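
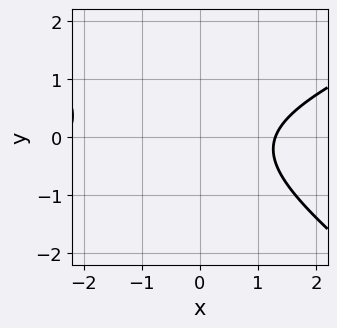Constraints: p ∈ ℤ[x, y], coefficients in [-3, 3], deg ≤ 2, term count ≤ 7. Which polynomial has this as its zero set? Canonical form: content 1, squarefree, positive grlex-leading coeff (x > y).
x^2 - x*y - 3*y^2 + x - 3

(a) The degree is 2 — the shape is more complex than any degree-1 curve.
(b) Observable constraints: it misses every integer gridline on the y-axis.
(c) These observations pin down the coefficients.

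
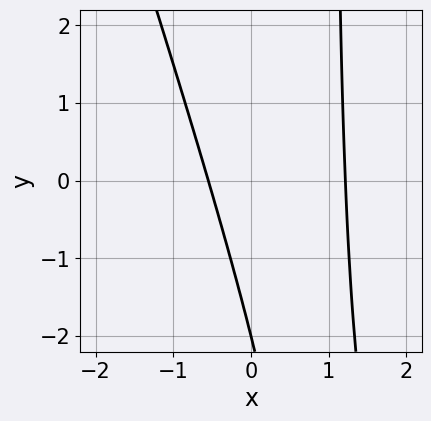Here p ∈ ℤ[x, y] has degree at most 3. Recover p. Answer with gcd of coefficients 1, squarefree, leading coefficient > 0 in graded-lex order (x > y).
3*x^2 + x*y - 2*x - y - 2

deg p = 2.
Against the integer gridlines: one y-axis crossing is at y = -2.
Matching integer coefficients to the picture gives p.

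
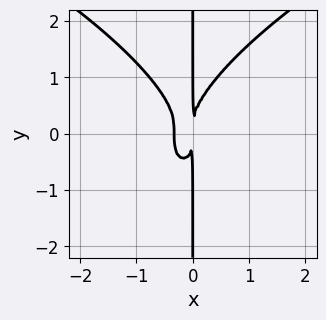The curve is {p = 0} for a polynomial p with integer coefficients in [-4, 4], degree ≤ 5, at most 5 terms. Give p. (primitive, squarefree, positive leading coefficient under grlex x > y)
x*y^3 - 3*x^3 - x^2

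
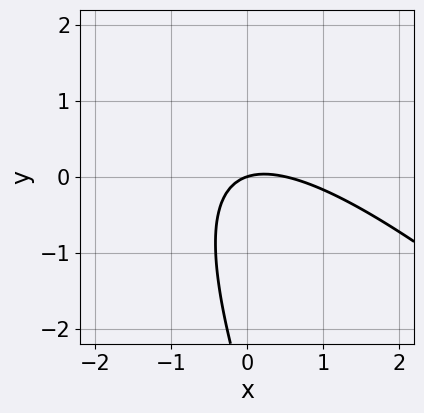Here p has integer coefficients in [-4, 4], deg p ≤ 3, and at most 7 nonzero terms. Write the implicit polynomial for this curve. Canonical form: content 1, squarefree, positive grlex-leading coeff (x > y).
2*x^2 + 3*x*y + y^2 - x + 3*y

(a) deg p = 2. A generic line meets the curve in up to 2 points.
(b) From the visible intercepts: one y-axis crossing is at y = 0; one x-axis crossing is at x = 0.
(c) The integer polynomial consistent with all of this is the stated p.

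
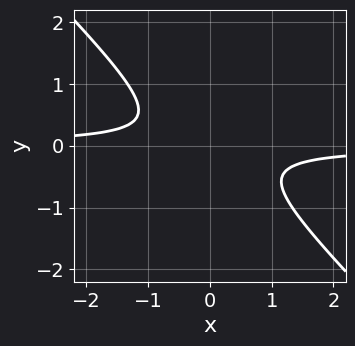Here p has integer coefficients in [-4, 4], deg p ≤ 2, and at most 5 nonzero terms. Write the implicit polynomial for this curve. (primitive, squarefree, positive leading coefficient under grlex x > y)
First, degree: no degree-1 curve has this shape, so deg p = 2.
Next, checking where it meets the axes: no x-intercept at any integer in the box; it misses every integer gridline on the y-axis.
Finally, the integer polynomial consistent with all of this is the stated p.

3*x*y + 3*y^2 + 1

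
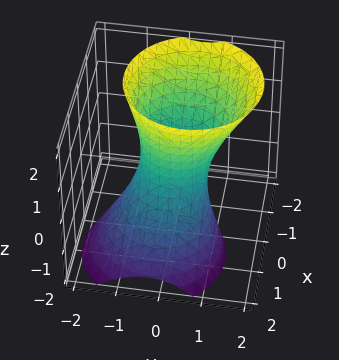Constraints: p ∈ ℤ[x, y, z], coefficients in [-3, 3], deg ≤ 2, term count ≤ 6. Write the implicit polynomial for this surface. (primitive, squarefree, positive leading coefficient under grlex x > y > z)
3*x^2 + 2*x*z + 3*y^2 - y*z - z^2 - 2

First, degree: no degree-1 surface has this shape, so deg p = 2.
Next, observable constraints: the surface avoids every integer z-axis point in the box.
Finally, these observations pin down the coefficients.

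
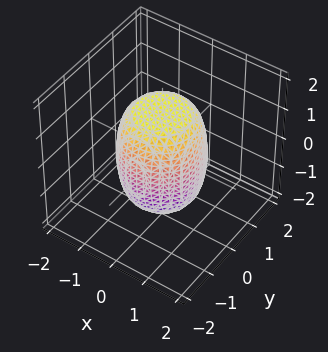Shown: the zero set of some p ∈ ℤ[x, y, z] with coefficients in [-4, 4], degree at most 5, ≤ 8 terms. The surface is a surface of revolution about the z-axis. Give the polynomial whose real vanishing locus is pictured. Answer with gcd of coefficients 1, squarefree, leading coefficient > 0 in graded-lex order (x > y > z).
First, the degree is 4 — no degree-3 surface has this shape.
Next, symmetries: every cross-section ⟂ z is a circle, so x, y appear only via x² + y².
Then, from the visible intercepts: a circular section at z = 1 has radius exactly 1.
Finally, putting this together gives p.

2*x^4 + 4*x^2*y^2 + 2*y^4 - x^2 - y^2 + z^2 - 2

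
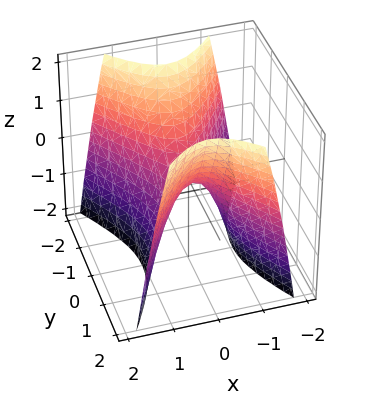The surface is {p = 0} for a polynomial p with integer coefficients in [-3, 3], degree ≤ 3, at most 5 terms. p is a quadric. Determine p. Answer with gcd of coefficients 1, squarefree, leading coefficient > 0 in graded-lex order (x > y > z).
2*x^2 - y^2 + z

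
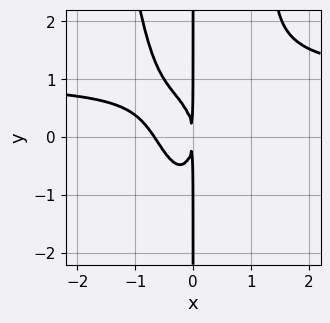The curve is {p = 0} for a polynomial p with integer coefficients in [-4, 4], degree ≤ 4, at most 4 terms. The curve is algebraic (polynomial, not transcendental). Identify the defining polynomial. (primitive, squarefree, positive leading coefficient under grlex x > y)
3*x^3*y - 3*x^3 - x*y^2 - 2*x^2

(a) The degree is 4 — the shape is more complex than any degree-3 curve.
(b) From the axis intercepts and sections: the visible y-axis segment lies entirely on the curve.
(c) Matching integer coefficients to the picture gives p.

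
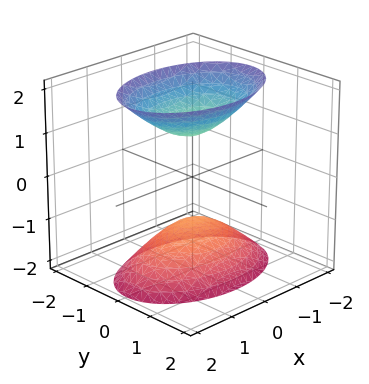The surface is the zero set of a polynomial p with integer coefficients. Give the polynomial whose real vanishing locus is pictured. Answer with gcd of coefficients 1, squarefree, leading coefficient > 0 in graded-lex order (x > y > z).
x^2 + 2*y^2 - z^2 + 1

There are 2 components. They look like related sheets of one shape, so recover p as a whole.
Degree: two separate bowl-shaped sheets opening away from each other; a quadric, so deg p = 2.
Symmetries: mirror symmetry z ↦ −z ⇒ only even powers of z; mirror symmetry x ↦ −x ⇒ only even powers of x; it's symmetric under y → −y, forcing even powers of y.
Checking where it meets the axes: among the integer gridlines, it crosses the z-axis at z ∈ {-1, 1}; the surface avoids every integer x-axis point in the box; the surface avoids every integer y-axis point in the box.
These observations pin down the coefficients.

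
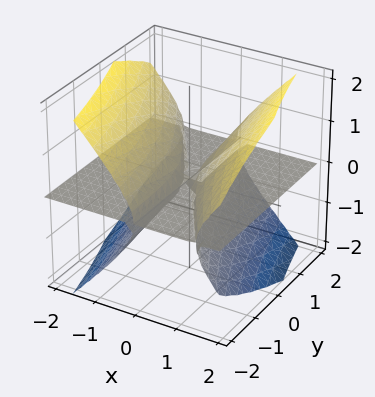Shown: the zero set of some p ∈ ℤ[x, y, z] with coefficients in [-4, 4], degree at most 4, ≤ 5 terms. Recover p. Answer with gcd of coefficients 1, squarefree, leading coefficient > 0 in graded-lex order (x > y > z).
3*x^2*z + 2*x*y*z - 3*z^3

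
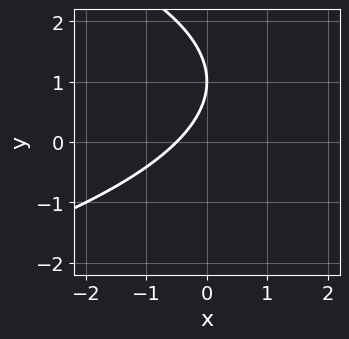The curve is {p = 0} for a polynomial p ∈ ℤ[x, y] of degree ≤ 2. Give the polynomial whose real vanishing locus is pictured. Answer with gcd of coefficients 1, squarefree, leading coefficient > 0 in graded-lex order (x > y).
y^2 + 2*x - 2*y + 1

deg p = 2. The shape is more complex than any degree-1 curve.
Against the integer gridlines: it crosses the y-axis at the gridline y = 1.
The integer polynomial consistent with all of this is the stated p.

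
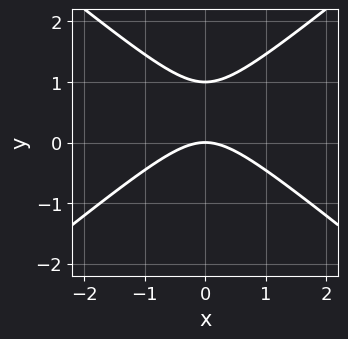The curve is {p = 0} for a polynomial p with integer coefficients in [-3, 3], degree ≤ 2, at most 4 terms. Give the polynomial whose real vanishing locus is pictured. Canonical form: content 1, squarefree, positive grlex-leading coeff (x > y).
First, deg p = 2. A generic line meets the curve in up to 2 points.
Then, symmetries: mirror symmetry x ↦ −x ⇒ only even powers of x.
Next, observable constraints: it meets the x-axis at x = 0 (among the integer gridlines); the y-axis gridline crossings are at y ∈ {0, 1}.
Finally, solving for integer coefficients yields p as stated.

2*x^2 - 3*y^2 + 3*y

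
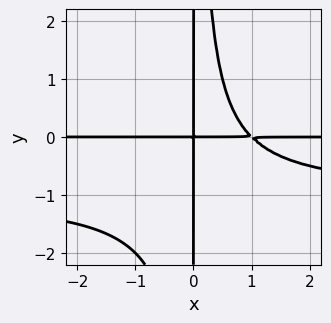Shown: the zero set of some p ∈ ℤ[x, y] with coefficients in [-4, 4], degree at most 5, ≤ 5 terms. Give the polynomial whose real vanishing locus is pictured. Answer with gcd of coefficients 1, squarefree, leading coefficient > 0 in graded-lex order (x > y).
The degree is 4 — a generic line meets the curve in up to 4 points.
Against the integer gridlines: every point of the y-axis in the box is on the curve; every point of the x-axis in the box is on the curve.
Assembling these constraints gives the stated polynomial.

x^2*y^2 + x^2*y - x*y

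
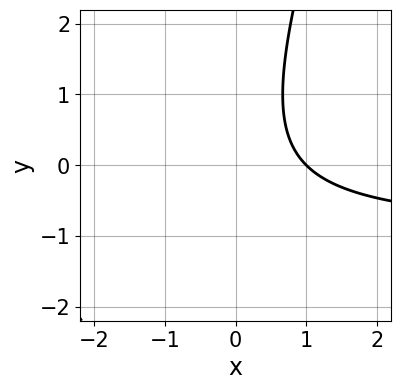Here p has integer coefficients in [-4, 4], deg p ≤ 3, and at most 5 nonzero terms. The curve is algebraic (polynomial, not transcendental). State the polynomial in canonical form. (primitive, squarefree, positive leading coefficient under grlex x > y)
3*x*y - y^2 + 3*x - 3

Degree: the shape is more complex than any degree-1 curve, so deg p = 2.
Checking where it meets the axes: it meets the x-axis at x = 1 (among the integer gridlines); the curve avoids every integer y-axis point in the box.
Putting this together gives p.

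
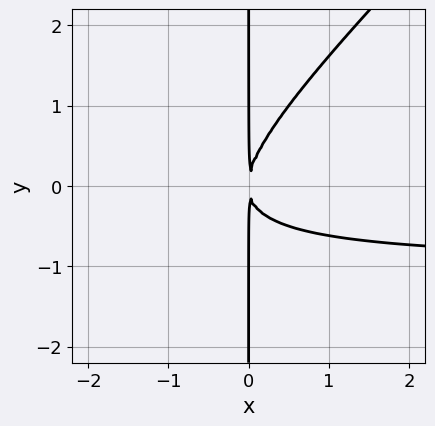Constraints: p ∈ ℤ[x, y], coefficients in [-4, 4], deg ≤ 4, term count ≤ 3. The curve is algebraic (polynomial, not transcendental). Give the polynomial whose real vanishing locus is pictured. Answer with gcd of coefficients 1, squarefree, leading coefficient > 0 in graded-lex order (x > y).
(a) deg p = 3.
(b) Checking where it meets the axes: every point of the y-axis in the box is on the curve.
(c) Together with the visible shape, these determine p as stated.

x^2*y - x*y^2 + x^2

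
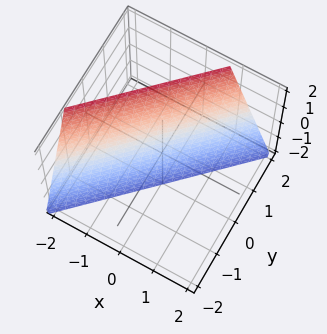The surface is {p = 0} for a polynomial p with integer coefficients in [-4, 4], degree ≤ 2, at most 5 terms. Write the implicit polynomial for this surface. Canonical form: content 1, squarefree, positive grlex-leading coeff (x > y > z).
3*x - 3*y + z + 2

(a) deg p = 1. Every cross-section is a straight line — this is a plane.
(b) From the axis intercepts and sections: one z-axis crossing is at z = -2.
(c) Together with the visible shape, these determine p as stated.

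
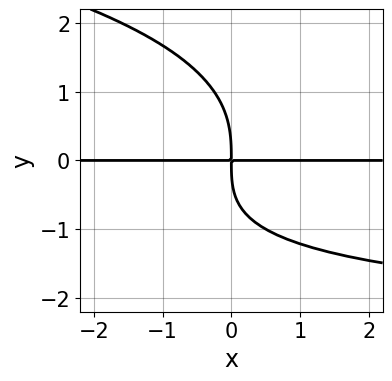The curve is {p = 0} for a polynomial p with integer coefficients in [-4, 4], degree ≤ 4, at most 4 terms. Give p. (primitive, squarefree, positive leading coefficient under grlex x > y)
y^4 + x*y^2 + 3*x*y

Degree: the shape is more complex than any degree-3 curve, so deg p = 4.
Observable constraints: the visible x-axis segment lies entirely on the curve.
Together with the visible shape, these determine p as stated.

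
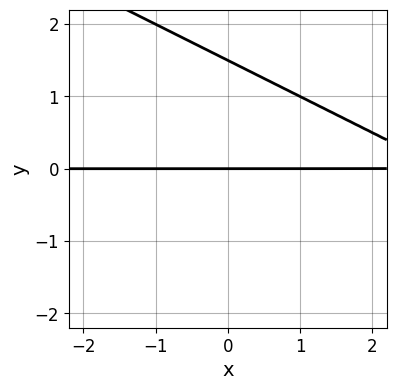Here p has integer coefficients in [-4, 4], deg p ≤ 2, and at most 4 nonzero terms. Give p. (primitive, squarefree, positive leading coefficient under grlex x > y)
x*y + 2*y^2 - 3*y

(a) The degree is 2 — the shape is more complex than any degree-1 curve.
(b) From the visible intercepts: it meets the y-axis at y = 0 (among the integer gridlines); the visible x-axis segment lies entirely on the curve.
(c) Fitting integer coefficients to these (and the overall shape) gives p.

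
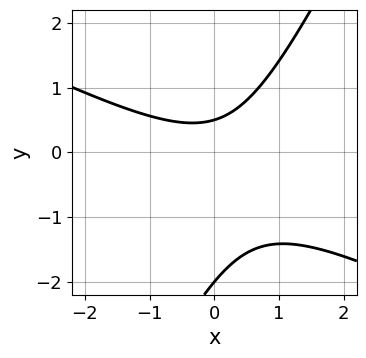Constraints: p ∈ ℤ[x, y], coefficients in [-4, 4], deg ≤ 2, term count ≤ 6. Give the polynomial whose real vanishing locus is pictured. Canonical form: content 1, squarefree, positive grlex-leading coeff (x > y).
2*x^2 + 3*x*y - 2*y^2 - 3*y + 2

1. deg p = 2. A generic line meets the curve in up to 2 points.
2. Observable constraints: no x-intercept at any integer in the box; it meets the y-axis at y = -2 (among the integer gridlines).
3. Matching integer coefficients to the picture gives p.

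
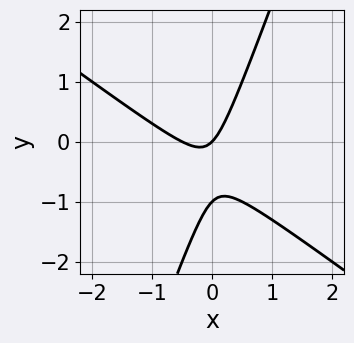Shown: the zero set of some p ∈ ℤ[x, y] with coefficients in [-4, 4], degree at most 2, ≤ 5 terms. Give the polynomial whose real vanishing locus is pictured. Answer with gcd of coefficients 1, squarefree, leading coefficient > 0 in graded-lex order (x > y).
1. deg p = 2. The shape is more complex than any degree-1 curve.
2. Observable constraints: the y-axis gridline crossings are at y ∈ {-1, 0}; one x-axis crossing is at x = 0.
3. Assembling these constraints gives the stated polynomial.

2*x^2 + 2*x*y - y^2 + x - y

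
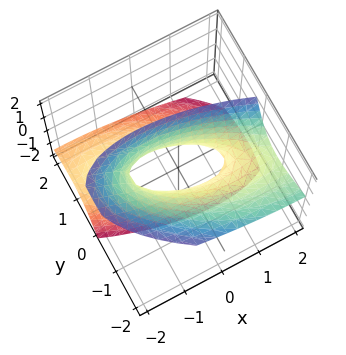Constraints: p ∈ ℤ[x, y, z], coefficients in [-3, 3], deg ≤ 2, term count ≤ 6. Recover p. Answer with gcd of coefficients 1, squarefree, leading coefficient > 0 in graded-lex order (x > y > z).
x^2 + 2*x*y + 3*y^2 + 3*y*z - z^2 - 1

The degree is 2 — no degree-1 surface has this shape.
Reading off the gridlines: the surface avoids every integer z-axis point in the box; among the integer gridlines, it crosses the x-axis at x ∈ {-1, 1}.
These observations pin down the coefficients.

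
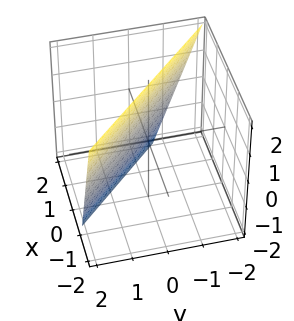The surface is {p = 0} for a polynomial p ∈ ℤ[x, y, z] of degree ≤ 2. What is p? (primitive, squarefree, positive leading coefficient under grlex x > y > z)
Degree: the surface is flat (a plane), so deg p = 1.
Checking where it meets the axes: it meets the z-axis at z = 2 (among the integer gridlines).
Fitting integer coefficients to these (and the overall shape) gives p.

3*x + 3*y + z - 2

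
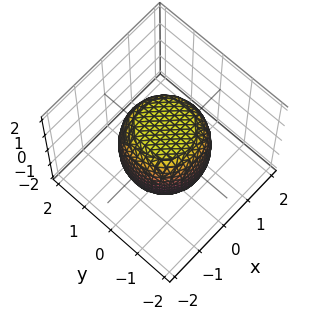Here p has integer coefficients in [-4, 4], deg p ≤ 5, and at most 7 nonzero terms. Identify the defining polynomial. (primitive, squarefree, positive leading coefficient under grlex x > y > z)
2*x^4 + 4*x^2*y^2 + 2*y^4 - x^2 - y^2 + 2*z^2 - 3

1. deg p = 4.
2. Symmetries: the surface is invariant under rotation about z: p = q(x² + y², z).
3. Reading off the gridlines: a circular section at z = 1 has radius exactly 1.
4. Matching integer coefficients to the picture gives p.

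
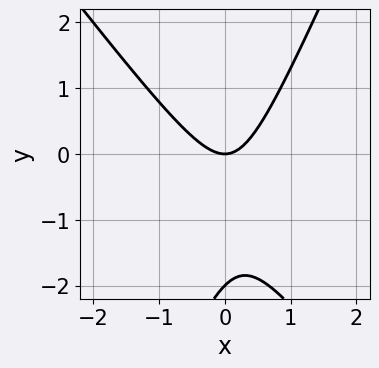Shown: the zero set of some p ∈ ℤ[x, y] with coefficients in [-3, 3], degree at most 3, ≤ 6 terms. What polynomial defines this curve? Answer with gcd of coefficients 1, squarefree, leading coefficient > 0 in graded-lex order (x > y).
3*x^2 + x*y - y^2 - 2*y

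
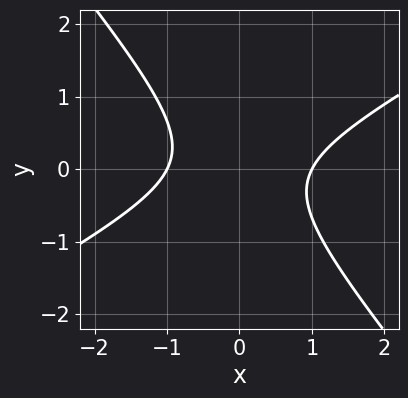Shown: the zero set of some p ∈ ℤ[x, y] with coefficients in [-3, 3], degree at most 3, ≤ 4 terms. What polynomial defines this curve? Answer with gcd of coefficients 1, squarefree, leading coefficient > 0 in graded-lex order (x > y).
2*x^2 - 2*x*y - 3*y^2 - 2

First, degree: a generic line meets the curve in up to 2 points, so deg p = 2.
Next, from the axis intercepts and sections: the x-axis gridline crossings are at x ∈ {-1, 1}; the curve avoids every integer y-axis point in the box.
Finally, these observations pin down the coefficients.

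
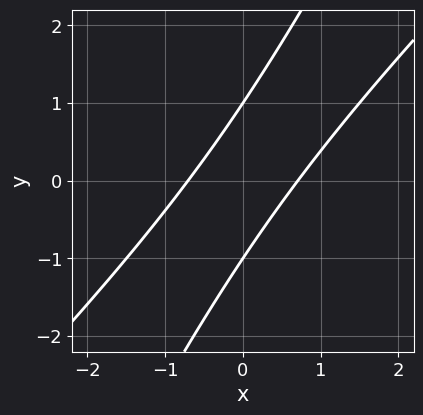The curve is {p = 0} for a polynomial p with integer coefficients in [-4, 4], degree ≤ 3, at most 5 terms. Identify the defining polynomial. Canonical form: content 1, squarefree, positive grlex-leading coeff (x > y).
1. Degree: a generic line meets the curve in up to 2 points, so deg p = 2.
2. Reading off the gridlines: the y-axis gridline crossings are at y ∈ {-1, 1}.
3. Together with the visible shape, these determine p as stated.

2*x^2 - 3*x*y + y^2 - 1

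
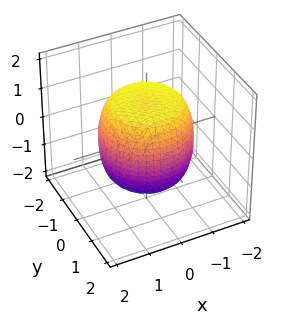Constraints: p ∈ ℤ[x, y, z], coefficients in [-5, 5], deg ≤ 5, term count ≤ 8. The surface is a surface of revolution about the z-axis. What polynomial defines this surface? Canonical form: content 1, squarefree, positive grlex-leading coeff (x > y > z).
Degree: a generic line meets the surface in up to 4 points, so deg p = 4.
By symmetry, every cross-section ⟂ z is a circle, so x, y appear only via x² + y².
From the visible intercepts: a circular section at z = 0 has radius between 1 and 2.
The integer polynomial consistent with all of this is the stated p.

2*x^4 + 4*x^2*y^2 + 2*y^4 - 2*x^2 - 2*y^2 + 2*z^2 - 3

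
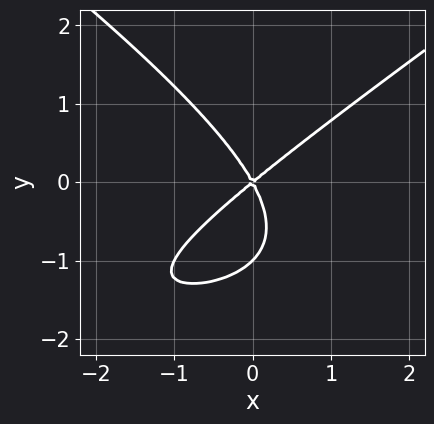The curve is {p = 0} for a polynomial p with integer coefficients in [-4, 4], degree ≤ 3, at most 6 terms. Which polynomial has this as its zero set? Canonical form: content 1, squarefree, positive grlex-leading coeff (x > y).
x^2*y - 2*y^3 + 3*x^2 - 2*x*y - 2*y^2

First, deg p = 3. No degree-2 curve has this shape.
Next, reading off the gridlines: among the integer gridlines, it crosses the y-axis at y ∈ {-1, 0}; it meets the x-axis at x = 0 (among the integer gridlines).
Finally, together with the visible shape, these determine p as stated.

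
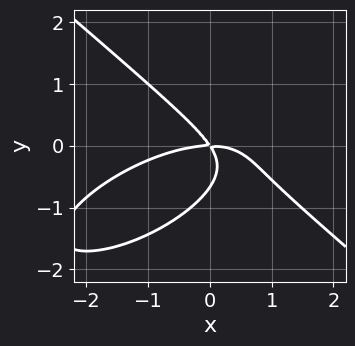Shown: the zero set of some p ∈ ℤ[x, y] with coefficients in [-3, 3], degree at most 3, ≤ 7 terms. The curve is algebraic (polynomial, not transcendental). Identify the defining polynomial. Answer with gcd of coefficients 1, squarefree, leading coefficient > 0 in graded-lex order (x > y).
x^3 - x^2*y + 3*y^3 + 3*x*y + 2*y^2

The degree is 3 — no degree-2 curve has this shape.
Reading off the gridlines: it crosses the y-axis at the gridline y = 0; it crosses the x-axis at the gridline x = 0.
Fitting integer coefficients to these (and the overall shape) gives p.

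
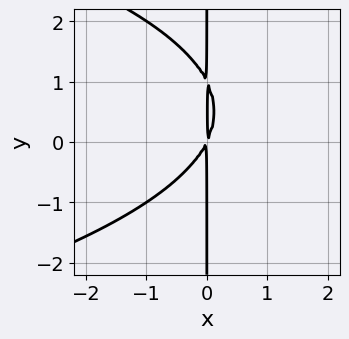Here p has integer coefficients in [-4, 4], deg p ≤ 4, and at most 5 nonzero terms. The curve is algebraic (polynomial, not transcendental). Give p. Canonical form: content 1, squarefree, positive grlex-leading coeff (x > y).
x*y^2 + 2*x^2 - x*y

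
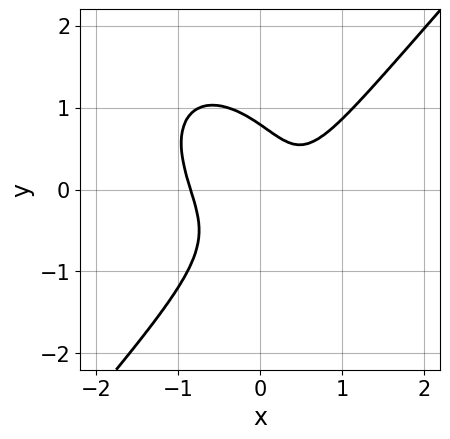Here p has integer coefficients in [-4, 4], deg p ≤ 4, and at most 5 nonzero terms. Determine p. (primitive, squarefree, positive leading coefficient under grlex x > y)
3*x^3 - 2*y^3 - 2*x*y - x + 1

1. The degree is 3 — no degree-2 curve has this shape.
2. The integer polynomial consistent with all of this is the stated p.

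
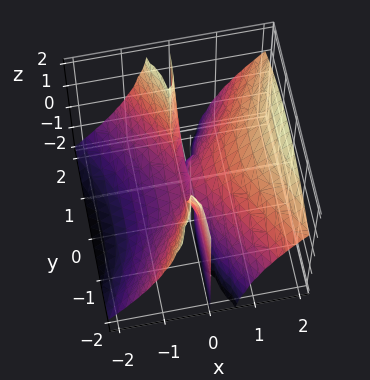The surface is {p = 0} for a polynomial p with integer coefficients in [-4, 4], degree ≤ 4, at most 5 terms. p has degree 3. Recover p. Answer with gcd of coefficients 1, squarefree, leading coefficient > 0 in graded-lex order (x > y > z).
First, deg p = 3.
Next, reading off the gridlines: it crosses the x-axis at the gridline x = 0; the visible z-axis segment lies entirely on the surface; the visible y-axis segment lies entirely on the surface.
Finally, matching integer coefficients to the picture gives p.

3*x^3 - 3*x^2*z - x*y^2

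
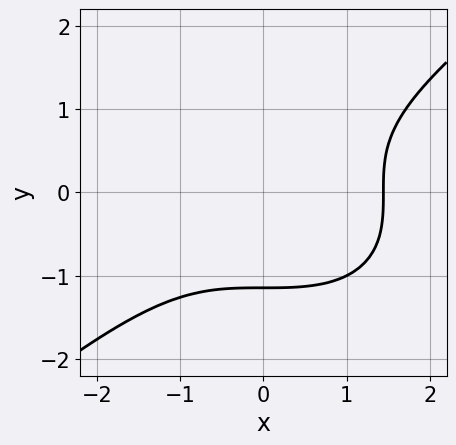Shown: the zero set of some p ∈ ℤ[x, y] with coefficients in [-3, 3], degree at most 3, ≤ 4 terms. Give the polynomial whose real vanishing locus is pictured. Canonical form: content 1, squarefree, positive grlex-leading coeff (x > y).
deg p = 3.
Putting this together gives p.

x^3 - 2*y^3 - 3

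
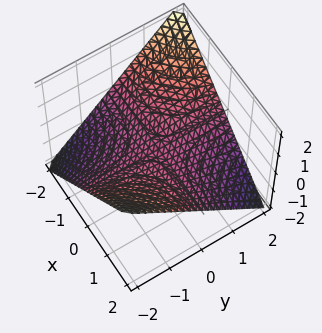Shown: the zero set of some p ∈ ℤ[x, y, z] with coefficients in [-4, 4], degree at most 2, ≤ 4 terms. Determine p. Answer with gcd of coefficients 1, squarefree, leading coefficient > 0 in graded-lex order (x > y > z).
x*y + 2*z

First, deg p = 2. A saddle surface; a quadric.
Next, checking where it meets the axes: every point of the y-axis in the box is on the surface; the visible x-axis segment lies entirely on the surface.
Finally, solving for integer coefficients yields p as stated.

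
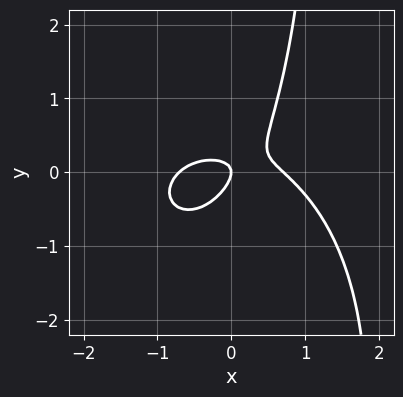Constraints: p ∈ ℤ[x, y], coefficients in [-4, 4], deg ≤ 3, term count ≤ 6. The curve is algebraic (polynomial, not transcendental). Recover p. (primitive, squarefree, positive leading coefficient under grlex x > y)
1. The degree is 3 — a generic line meets the curve in up to 3 points.
2. Reading off the gridlines: it crosses the y-axis at the gridline y = 0; it crosses the x-axis at the gridline x = 0.
3. The integer polynomial consistent with all of this is the stated p.

2*x^3 + 2*x*y^2 + 3*x*y - 3*y^2 - x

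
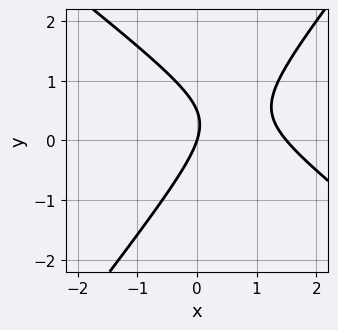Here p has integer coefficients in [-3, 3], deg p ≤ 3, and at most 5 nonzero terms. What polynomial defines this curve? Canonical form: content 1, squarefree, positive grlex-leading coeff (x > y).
Degree: no degree-1 curve has this shape, so deg p = 2.
Observable constraints: one x-axis crossing is at x = 0; one y-axis crossing is at y = 0.
Together with the visible shape, these determine p as stated.

2*x^2 + x*y - 2*y^2 - 3*x + y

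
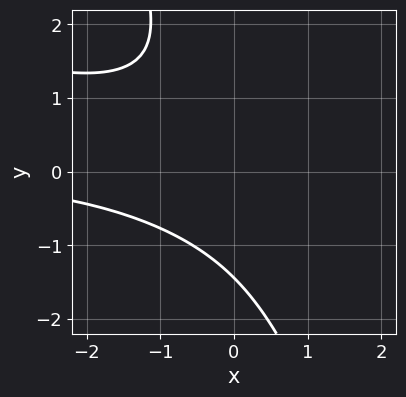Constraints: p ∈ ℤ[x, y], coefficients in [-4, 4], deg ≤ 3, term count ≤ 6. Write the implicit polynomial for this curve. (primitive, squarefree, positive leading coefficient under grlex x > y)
x^2*y + 3*x*y^2 + y^3 + 3

1. deg p = 3.
2. Observable constraints: no x-intercept at any integer in the box.
3. Putting this together gives p.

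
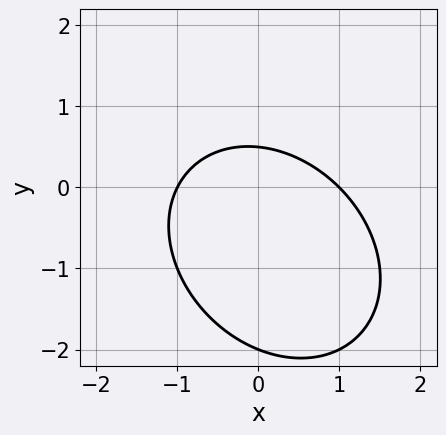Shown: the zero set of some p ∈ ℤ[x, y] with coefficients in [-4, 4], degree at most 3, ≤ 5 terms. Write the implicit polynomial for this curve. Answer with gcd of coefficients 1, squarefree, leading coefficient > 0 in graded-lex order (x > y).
The degree is 2 — a generic line meets the curve in up to 2 points.
Observable constraints: among the integer gridlines, it crosses the x-axis at x ∈ {-1, 1}; it meets the y-axis at y = -2 (among the integer gridlines).
These observations pin down the coefficients.

2*x^2 + x*y + 2*y^2 + 3*y - 2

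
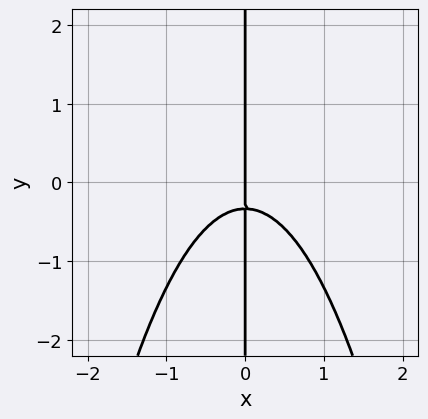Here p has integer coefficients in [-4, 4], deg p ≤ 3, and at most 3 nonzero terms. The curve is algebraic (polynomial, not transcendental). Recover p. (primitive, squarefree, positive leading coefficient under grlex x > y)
3*x^3 + 3*x*y + x

(a) The degree is 3 — the shape is more complex than any degree-2 curve.
(b) Against the integer gridlines: it meets the x-axis at x = 0 (among the integer gridlines); every point of the y-axis in the box is on the curve.
(c) Matching integer coefficients to the picture gives p.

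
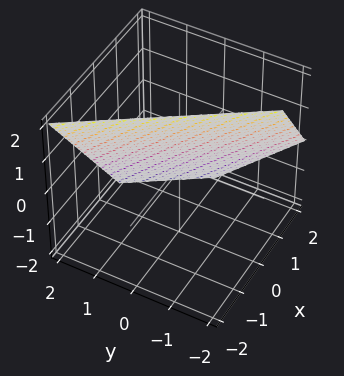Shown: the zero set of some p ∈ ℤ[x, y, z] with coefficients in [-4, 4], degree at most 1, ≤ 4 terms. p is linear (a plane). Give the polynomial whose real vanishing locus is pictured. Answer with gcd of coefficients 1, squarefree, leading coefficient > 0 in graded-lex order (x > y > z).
3*x + 2*y + 2*z - 2

First, the degree is 1 — every cross-section is a straight line — this is a plane.
Next, against the integer gridlines: it crosses the y-axis at the gridline y = 1; it crosses the z-axis at the gridline z = 1.
Finally, matching integer coefficients to the picture gives p.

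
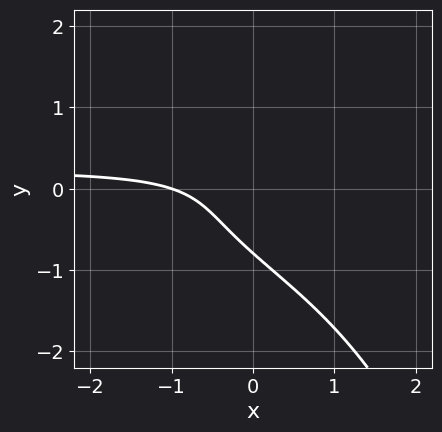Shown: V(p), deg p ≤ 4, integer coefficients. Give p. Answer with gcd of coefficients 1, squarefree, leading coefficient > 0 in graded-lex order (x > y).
deg p = 4.
Reading off the gridlines: it crosses the x-axis at the gridline x = -1.
Together with the visible shape, these determine p as stated.

x^2*y^2 + 2*y^3 - 3*x*y + x + 1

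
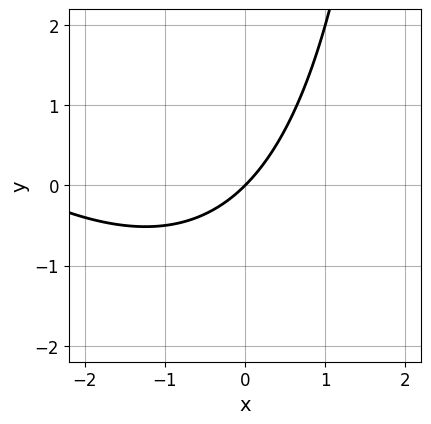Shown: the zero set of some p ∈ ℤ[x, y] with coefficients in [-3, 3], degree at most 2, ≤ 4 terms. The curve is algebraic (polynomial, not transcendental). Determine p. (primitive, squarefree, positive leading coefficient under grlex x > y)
First, deg p = 2. The shape is more complex than any degree-1 curve.
Next, reading off the gridlines: it crosses the x-axis at the gridline x = 0; one y-axis crossing is at y = 0.
Finally, these observations pin down the coefficients.

x^2 + x*y + 3*x - 3*y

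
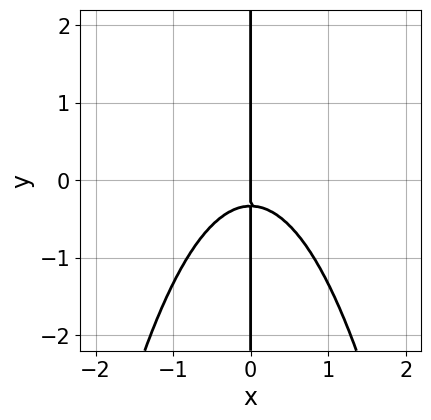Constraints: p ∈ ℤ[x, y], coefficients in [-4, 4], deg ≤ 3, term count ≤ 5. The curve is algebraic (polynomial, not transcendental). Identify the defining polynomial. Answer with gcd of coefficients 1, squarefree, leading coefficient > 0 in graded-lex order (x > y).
(a) deg p = 3. A generic line meets the curve in up to 3 points.
(b) Checking where it meets the axes: the visible y-axis segment lies entirely on the curve; it crosses the x-axis at the gridline x = 0.
(c) These observations pin down the coefficients.

3*x^3 + 3*x*y + x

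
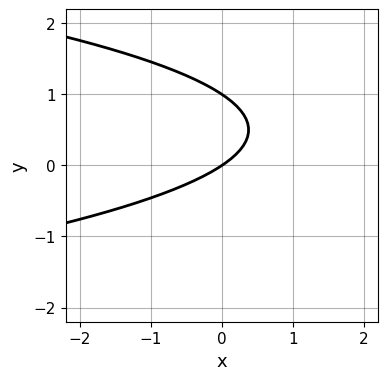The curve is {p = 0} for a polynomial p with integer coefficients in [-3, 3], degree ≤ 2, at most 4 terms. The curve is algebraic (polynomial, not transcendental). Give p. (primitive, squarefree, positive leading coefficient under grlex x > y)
3*y^2 + 2*x - 3*y

deg p = 2. No degree-1 curve has this shape.
Against the integer gridlines: among the integer gridlines, it crosses the y-axis at y ∈ {0, 1}; it crosses the x-axis at the gridline x = 0.
Putting this together gives p.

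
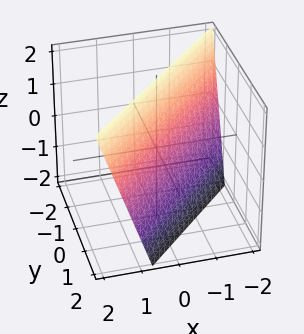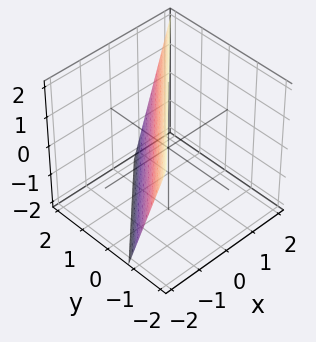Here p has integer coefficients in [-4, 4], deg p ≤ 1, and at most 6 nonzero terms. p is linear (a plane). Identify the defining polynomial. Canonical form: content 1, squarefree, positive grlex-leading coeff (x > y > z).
3*x - 3*y - z + 2

First, the degree is 1 — every cross-section is a straight line — this is a plane.
Then, observable constraints: one z-axis crossing is at z = 2.
Finally, putting this together gives p.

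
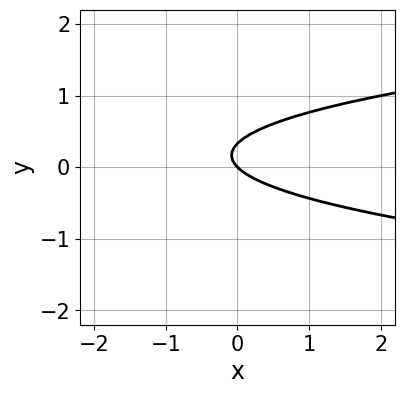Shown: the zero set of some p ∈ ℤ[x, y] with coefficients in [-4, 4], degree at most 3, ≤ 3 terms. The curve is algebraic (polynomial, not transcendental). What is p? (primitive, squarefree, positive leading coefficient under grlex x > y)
The degree is 2 — no degree-1 curve has this shape.
Reading off the gridlines: it meets the y-axis at y = 0 (among the integer gridlines); it crosses the x-axis at the gridline x = 0.
Assembling these constraints gives the stated polynomial.

3*y^2 - x - y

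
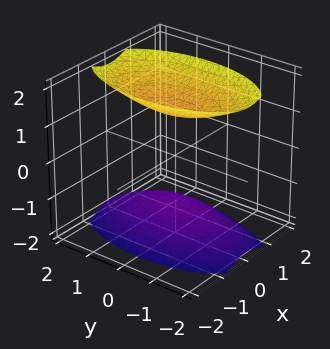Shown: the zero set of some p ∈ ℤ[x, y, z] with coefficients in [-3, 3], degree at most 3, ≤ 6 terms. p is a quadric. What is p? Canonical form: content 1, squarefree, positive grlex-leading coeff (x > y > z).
(a) I count 2 distinct pieces. Treating them together as one polynomial.
(b) Degree: two sheets facing apart; a quadric, so deg p = 2.
(c) Symmetries: the y ↦ −y reflection is a symmetry, so y appears only in even powers; it's symmetric under z → −z, forcing even powers of z; mirror symmetry x ↦ −x ⇒ only even powers of x.
(d) Reading off the gridlines: no y-intercept at any integer in the box; it misses every integer gridline on the x-axis.
(e) Solving for integer coefficients yields p as stated.

3*x^2 + y^2 - 2*z^2 + 3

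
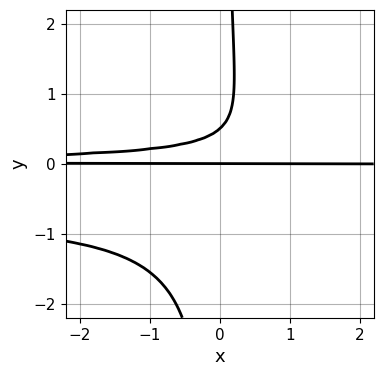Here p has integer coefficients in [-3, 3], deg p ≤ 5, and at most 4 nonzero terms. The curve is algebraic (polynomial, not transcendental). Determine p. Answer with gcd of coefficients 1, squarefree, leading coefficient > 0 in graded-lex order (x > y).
First, deg p = 4. A generic line meets the curve in up to 4 points.
Next, against the integer gridlines: it crosses the y-axis at the gridline y = 0; every point of the x-axis in the box is on the curve.
Finally, assembling these constraints gives the stated polynomial.

3*x*y^3 + 2*x*y^2 - 2*y^2 + y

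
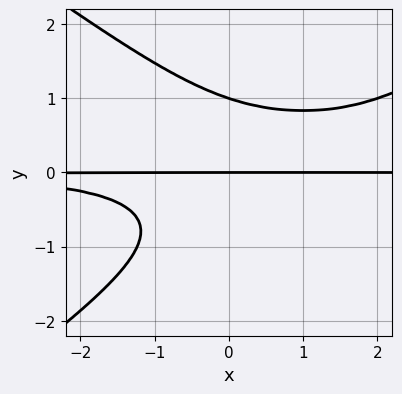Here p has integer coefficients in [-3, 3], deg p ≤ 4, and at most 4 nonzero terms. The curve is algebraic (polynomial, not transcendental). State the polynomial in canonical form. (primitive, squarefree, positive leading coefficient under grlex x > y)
x^2*y^2 - 2*y^4 - 2*x*y^2 + 2*y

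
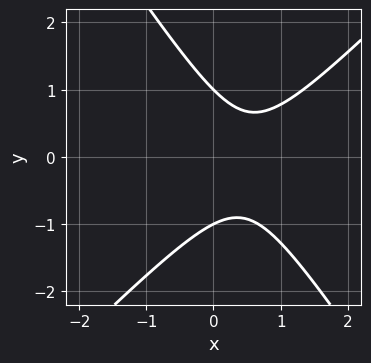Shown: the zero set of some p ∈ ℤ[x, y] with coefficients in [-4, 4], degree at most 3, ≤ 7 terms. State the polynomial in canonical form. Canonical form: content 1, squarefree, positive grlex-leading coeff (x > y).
3*x^2 - x*y - 2*y^2 - 3*x + 2

First, the degree is 2 — no degree-1 curve has this shape.
Then, against the integer gridlines: among the integer gridlines, it crosses the y-axis at y ∈ {-1, 1}; no x-intercept at any integer in the box.
Finally, these observations pin down the coefficients.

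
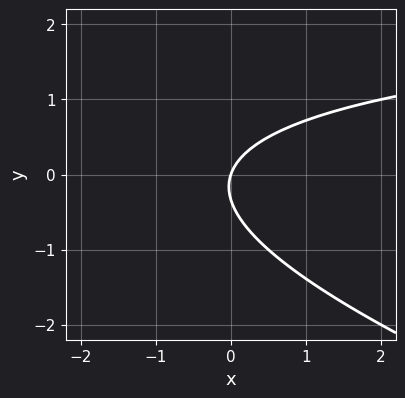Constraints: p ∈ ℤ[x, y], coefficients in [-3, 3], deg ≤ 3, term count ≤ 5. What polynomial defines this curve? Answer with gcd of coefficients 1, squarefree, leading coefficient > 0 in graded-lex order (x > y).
First, degree: the shape is more complex than any degree-1 curve, so deg p = 2.
Next, reading off the gridlines: one y-axis crossing is at y = 0; one x-axis crossing is at x = 0.
Finally, these observations pin down the coefficients.

x*y + 3*y^2 - 3*x + y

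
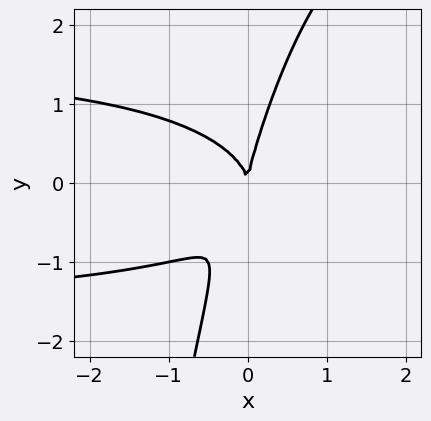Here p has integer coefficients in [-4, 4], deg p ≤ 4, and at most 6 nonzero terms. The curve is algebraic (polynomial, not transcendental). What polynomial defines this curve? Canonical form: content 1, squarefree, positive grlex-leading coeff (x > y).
x^2*y^2 - 3*x*y^2 + y^3 - 3*x^2

(a) The degree is 4 — no degree-3 curve has this shape.
(b) From the axis intercepts and sections: it meets the y-axis at y = 0 (among the integer gridlines); one x-axis crossing is at x = 0.
(c) Solving for integer coefficients yields p as stated.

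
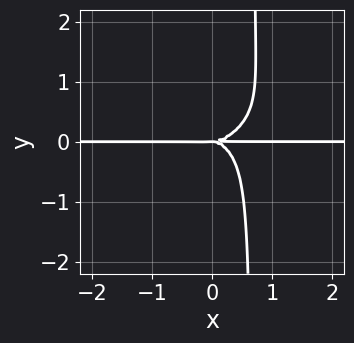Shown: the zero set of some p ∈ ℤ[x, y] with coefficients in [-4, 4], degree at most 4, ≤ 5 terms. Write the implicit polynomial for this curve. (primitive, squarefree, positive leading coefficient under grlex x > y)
x^3*y - x^2*y^2 + 3*x*y^3 - 2*y^3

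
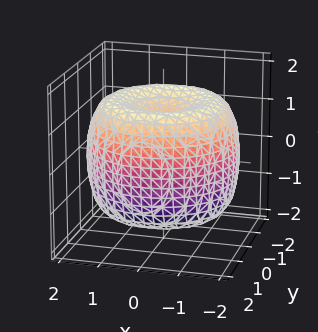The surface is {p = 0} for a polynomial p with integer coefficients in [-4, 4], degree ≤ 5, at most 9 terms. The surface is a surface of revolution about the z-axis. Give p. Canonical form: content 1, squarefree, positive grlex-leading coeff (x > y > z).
x^4 + 2*x^2*y^2 + y^4 - 3*x^2 - 3*y^2 + 2*z^2 - 2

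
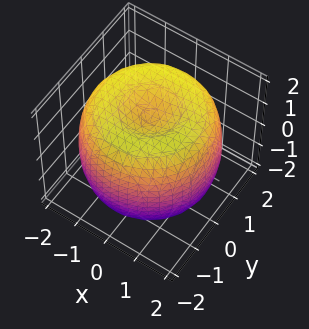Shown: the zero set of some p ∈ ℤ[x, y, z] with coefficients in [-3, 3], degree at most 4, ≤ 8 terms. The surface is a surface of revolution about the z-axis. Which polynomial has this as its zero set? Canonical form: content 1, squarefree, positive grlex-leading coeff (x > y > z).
x^4 + 2*x^2*y^2 + y^4 - 3*x^2 - 3*y^2 + 2*z^2 - 3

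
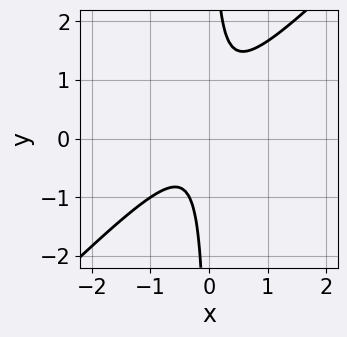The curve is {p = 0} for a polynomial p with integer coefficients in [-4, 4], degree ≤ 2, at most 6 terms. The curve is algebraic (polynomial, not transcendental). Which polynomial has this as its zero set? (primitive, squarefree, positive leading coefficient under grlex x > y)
1. deg p = 2. The shape is more complex than any degree-1 curve.
2. Observable constraints: the curve avoids every integer x-axis point in the box; it misses every integer gridline on the y-axis.
3. Putting this together gives p.

3*x^2 - 3*x*y + x + 1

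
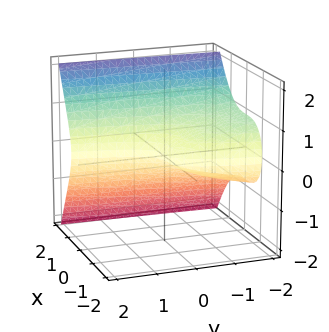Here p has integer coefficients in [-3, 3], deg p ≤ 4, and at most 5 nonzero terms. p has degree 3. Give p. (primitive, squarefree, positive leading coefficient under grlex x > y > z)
2*x^3 - 3*z^2 - y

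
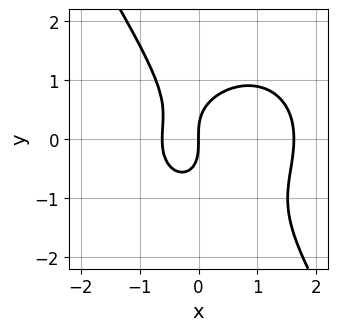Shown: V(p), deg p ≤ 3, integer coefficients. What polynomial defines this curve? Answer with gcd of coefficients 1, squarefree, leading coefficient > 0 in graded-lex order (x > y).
1. deg p = 3. No degree-2 curve has this shape.
2. Observable constraints: one x-axis crossing is at x = 0; it meets the y-axis at y = 0 (among the integer gridlines).
3. Fitting integer coefficients to these (and the overall shape) gives p.

3*x^3 + 2*x*y^2 + 2*y^3 - 3*x^2 - 3*x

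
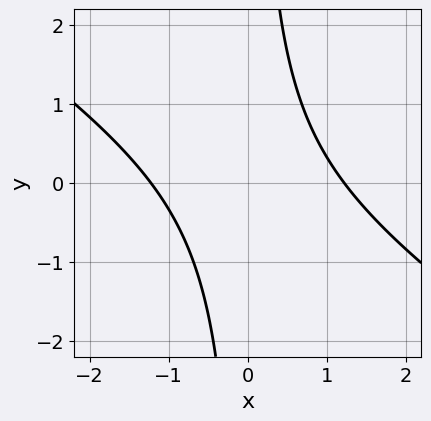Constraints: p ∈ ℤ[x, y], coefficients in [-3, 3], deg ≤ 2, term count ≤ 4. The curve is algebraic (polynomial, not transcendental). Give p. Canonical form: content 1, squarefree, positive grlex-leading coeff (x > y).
First, degree: the shape is more complex than any degree-1 curve, so deg p = 2.
Then, against the integer gridlines: it misses every integer gridline on the y-axis.
Finally, matching integer coefficients to the picture gives p.

2*x^2 + 3*x*y - 3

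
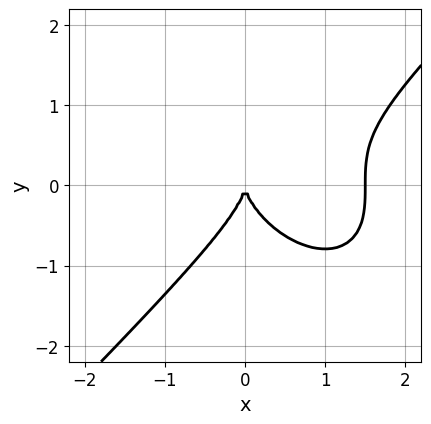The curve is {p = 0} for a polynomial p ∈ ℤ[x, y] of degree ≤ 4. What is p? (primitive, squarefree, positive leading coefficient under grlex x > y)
2*x^3 - 2*y^3 - 3*x^2

(a) The degree is 3 — a generic line meets the curve in up to 3 points.
(b) Reading off the gridlines: it crosses the y-axis at the gridline y = 0; it crosses the x-axis at the gridline x = 0.
(c) Putting this together gives p.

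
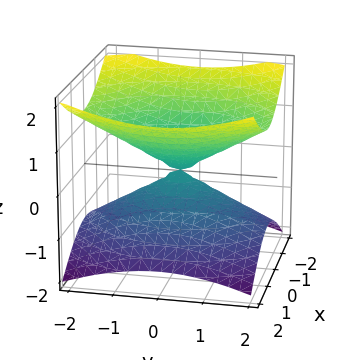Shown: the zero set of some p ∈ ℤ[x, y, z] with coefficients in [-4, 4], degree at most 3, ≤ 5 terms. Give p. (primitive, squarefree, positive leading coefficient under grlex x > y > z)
2*x^2 + y^2 - 3*z^2

First, deg p = 2. Two nappes meeting at a single point; a quadric.
Then, symmetries: mirror symmetry y ↦ −y ⇒ only even powers of y; the z ↦ −z reflection is a symmetry, so z appears only in even powers; the x ↦ −x reflection is a symmetry, so x appears only in even powers.
Then, reading off the gridlines: it meets the y-axis at y = 0 (among the integer gridlines); one z-axis crossing is at z = 0; one x-axis crossing is at x = 0.
Finally, fitting integer coefficients to these (and the overall shape) gives p.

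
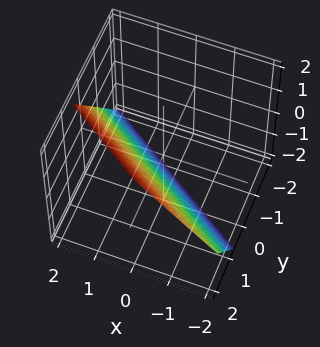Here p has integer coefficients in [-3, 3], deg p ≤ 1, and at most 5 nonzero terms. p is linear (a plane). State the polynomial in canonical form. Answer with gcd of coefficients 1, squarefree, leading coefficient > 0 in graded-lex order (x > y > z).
2*x + 3*y - 2*z - 2

(a) deg p = 1. The surface is flat (a plane).
(b) From the visible intercepts: one x-axis crossing is at x = 1; it crosses the z-axis at the gridline z = -1.
(c) These observations pin down the coefficients.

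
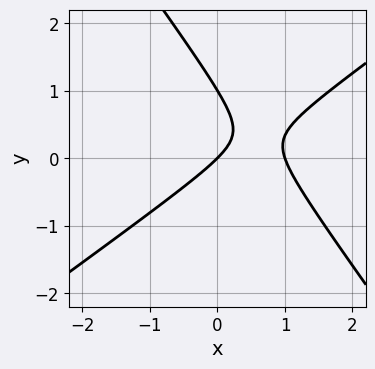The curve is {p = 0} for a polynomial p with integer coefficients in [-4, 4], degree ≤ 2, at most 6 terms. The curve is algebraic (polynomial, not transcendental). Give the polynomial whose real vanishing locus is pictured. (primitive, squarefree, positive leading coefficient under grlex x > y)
1. The degree is 2 — no degree-1 curve has this shape.
2. From the visible intercepts: the y-axis gridline crossings are at y ∈ {0, 1}; the x-axis gridline crossings are at x ∈ {0, 1}.
3. The integer polynomial consistent with all of this is the stated p.

3*x^2 - 2*x*y - 3*y^2 - 3*x + 3*y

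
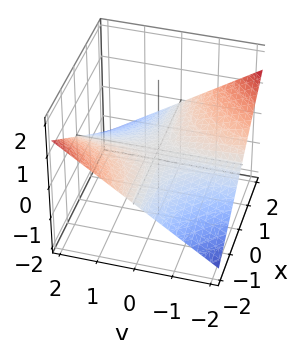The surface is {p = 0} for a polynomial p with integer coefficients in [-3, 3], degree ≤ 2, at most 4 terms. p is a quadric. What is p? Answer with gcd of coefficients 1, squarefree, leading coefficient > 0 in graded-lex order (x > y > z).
x*y + 3*z

First, the degree is 2 — a saddle surface; a quadric.
Next, against the integer gridlines: every point of the x-axis in the box is on the surface; the visible y-axis segment lies entirely on the surface; it crosses the z-axis at the gridline z = 0.
Finally, fitting integer coefficients to these (and the overall shape) gives p.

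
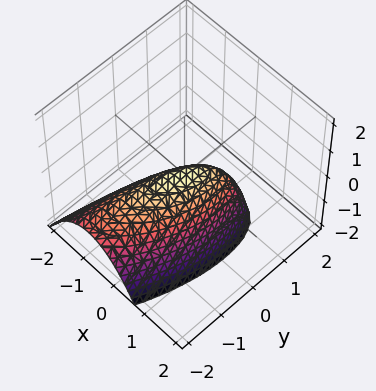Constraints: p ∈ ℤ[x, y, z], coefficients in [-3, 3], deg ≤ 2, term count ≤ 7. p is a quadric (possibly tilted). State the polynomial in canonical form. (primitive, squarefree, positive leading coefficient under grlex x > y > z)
First, deg p = 2. A generic line meets the surface in up to 2 points.
Next, against the integer gridlines: it meets the z-axis at z = 0 (among the integer gridlines); one y-axis crossing is at y = 0; one x-axis crossing is at x = 0.
Finally, the integer polynomial consistent with all of this is the stated p.

3*x^2 - 2*x*y + y^2 - y*z + 2*z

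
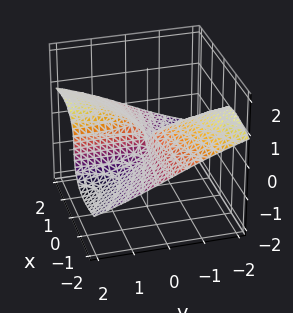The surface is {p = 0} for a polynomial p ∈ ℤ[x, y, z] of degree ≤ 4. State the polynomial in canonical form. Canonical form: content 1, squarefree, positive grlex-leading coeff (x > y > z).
x^2*z + z^3 - x*y

(a) deg p = 3. The shape is more complex than any degree-2 surface.
(b) From the visible intercepts: every point of the y-axis in the box is on the surface; the visible x-axis segment lies entirely on the surface.
(c) Assembling these constraints gives the stated polynomial.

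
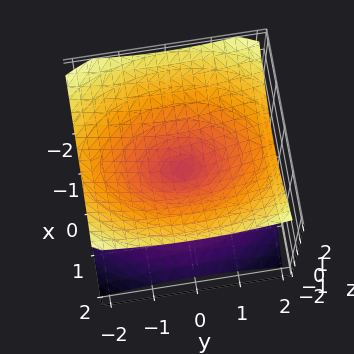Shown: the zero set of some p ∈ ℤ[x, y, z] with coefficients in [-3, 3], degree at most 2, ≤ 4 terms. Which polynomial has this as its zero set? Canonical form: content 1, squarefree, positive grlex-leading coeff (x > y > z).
2*x^2 + y^2 - 3*z^2

1. Degree: a double cone through the origin; a quadric, so deg p = 2.
2. Symmetries: it's symmetric under z → −z, forcing even powers of z; mirror symmetry y ↦ −y ⇒ only even powers of y; the x ↦ −x reflection is a symmetry, so x appears only in even powers.
3. From the axis intercepts and sections: it meets the x-axis at x = 0 (among the integer gridlines); one y-axis crossing is at y = 0.
4. These observations pin down the coefficients.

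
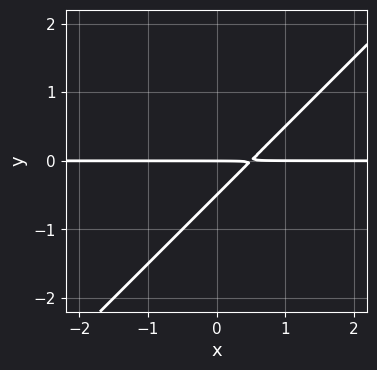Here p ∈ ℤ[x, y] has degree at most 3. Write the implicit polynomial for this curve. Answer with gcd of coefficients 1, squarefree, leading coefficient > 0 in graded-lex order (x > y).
deg p = 2. The shape is more complex than any degree-1 curve.
Checking where it meets the axes: one y-axis crossing is at y = 0; every point of the x-axis in the box is on the curve.
Together with the visible shape, these determine p as stated.

2*x*y - 2*y^2 - y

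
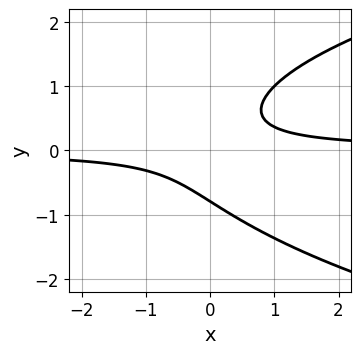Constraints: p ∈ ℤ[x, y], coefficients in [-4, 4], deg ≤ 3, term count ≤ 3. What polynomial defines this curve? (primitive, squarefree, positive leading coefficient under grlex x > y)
2*y^3 - 3*x*y + 1

1. deg p = 3. No degree-2 curve has this shape.
2. Against the integer gridlines: it misses every integer gridline on the x-axis.
3. Together with the visible shape, these determine p as stated.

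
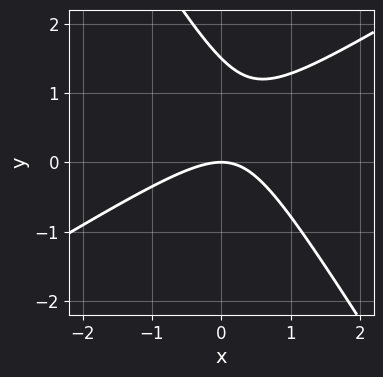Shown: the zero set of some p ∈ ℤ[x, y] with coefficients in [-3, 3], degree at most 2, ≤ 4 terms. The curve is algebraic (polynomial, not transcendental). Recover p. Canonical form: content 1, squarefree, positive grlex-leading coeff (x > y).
2*x^2 - 2*x*y - 2*y^2 + 3*y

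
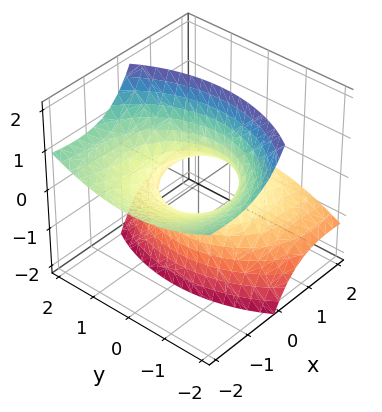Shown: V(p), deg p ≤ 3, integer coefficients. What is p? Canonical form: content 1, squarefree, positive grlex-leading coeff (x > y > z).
deg p = 2. A generic line meets the surface in up to 2 points.
Checking where it meets the axes: no z-intercept at any integer in the box; among the integer gridlines, it crosses the y-axis at y ∈ {-1, 1}; among the integer gridlines, it crosses the x-axis at x ∈ {-1, 1}.
Putting this together gives p.

x^2 + 3*x*z + y^2 - z^2 - 1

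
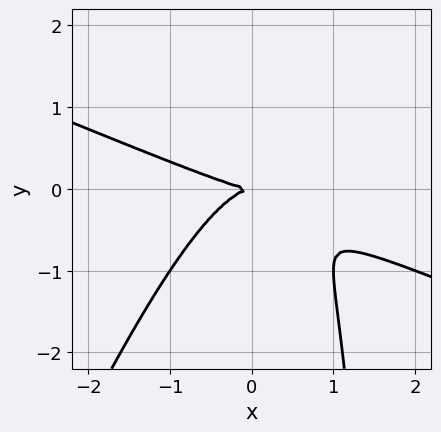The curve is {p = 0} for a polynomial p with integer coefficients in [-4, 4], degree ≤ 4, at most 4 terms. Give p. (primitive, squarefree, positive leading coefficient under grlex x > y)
x^3 + 2*x^2*y - x*y^2 + 2*y^2

1. Degree: no degree-2 curve has this shape, so deg p = 3.
2. Checking where it meets the axes: it crosses the x-axis at the gridline x = 0; one y-axis crossing is at y = 0.
3. These observations pin down the coefficients.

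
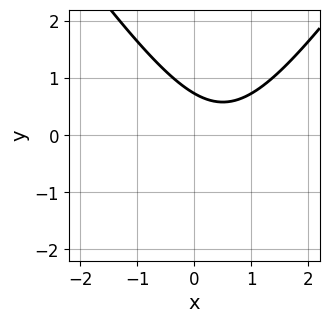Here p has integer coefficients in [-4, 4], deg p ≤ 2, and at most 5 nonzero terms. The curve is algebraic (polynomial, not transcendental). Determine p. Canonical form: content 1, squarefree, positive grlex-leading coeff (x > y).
2*x^2 - y^2 - 2*x - 2*y + 2

1. Degree: a generic line meets the curve in up to 2 points, so deg p = 2.
2. Against the integer gridlines: it misses every integer gridline on the x-axis.
3. Matching integer coefficients to the picture gives p.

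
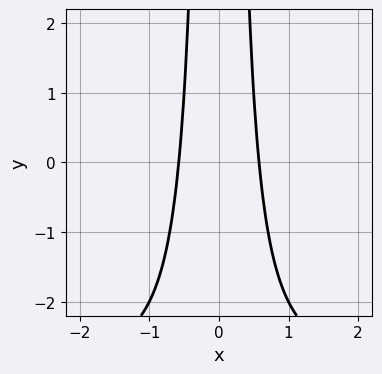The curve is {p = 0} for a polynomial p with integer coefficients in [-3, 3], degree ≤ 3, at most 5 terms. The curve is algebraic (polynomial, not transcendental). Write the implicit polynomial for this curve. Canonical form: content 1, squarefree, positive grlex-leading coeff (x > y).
(a) deg p = 3.
(b) Symmetries: mirror symmetry x ↦ −x ⇒ only even powers of x.
(c) Against the integer gridlines: no y-intercept at any integer in the box.
(d) Assembling these constraints gives the stated polynomial.

x^2*y + 3*x^2 - 1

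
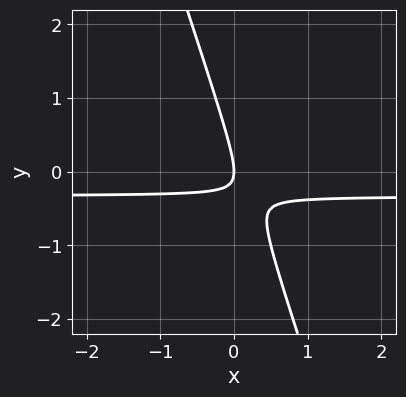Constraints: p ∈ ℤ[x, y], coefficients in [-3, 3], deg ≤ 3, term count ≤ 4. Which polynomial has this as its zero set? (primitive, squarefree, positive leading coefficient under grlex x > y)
3*x*y + y^2 + x

First, deg p = 2.
Then, against the integer gridlines: it meets the x-axis at x = 0 (among the integer gridlines); it crosses the y-axis at the gridline y = 0.
Finally, these observations pin down the coefficients.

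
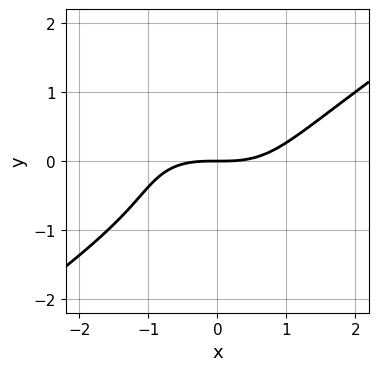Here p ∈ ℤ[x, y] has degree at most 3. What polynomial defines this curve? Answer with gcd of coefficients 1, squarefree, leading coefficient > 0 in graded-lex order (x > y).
x^3 - 3*y^3 - 2*y^2 - 3*y

First, the degree is 3 — no degree-2 curve has this shape.
Next, observable constraints: it crosses the y-axis at the gridline y = 0; it crosses the x-axis at the gridline x = 0.
Finally, matching integer coefficients to the picture gives p.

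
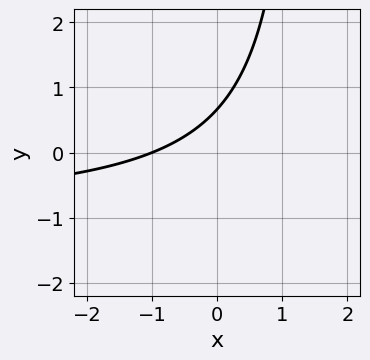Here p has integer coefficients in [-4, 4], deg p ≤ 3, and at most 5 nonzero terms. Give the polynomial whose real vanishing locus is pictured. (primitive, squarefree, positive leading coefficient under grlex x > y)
2*x*y + 2*x - 3*y + 2

(a) Degree: the shape is more complex than any degree-1 curve, so deg p = 2.
(b) Observable constraints: it meets the x-axis at x = -1 (among the integer gridlines).
(c) Fitting integer coefficients to these (and the overall shape) gives p.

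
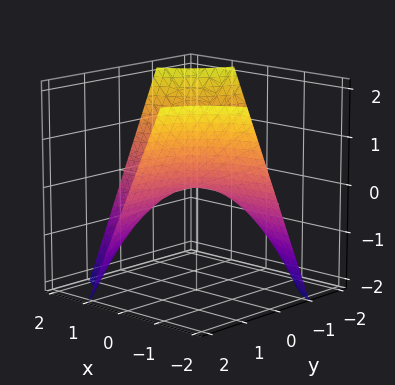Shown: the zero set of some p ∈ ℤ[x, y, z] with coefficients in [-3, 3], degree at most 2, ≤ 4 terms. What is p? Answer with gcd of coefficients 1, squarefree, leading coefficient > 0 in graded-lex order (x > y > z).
(a) The degree is 2 — a saddle surface; a quadric.
(b) Reading off the gridlines: every point of the x-axis in the box is on the surface; it crosses the z-axis at the gridline z = 0.
(c) Together with the visible shape, these determine p as stated.

x*y + z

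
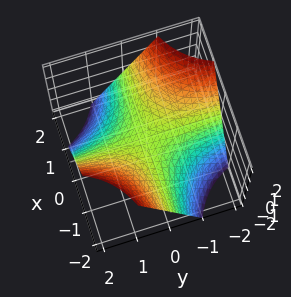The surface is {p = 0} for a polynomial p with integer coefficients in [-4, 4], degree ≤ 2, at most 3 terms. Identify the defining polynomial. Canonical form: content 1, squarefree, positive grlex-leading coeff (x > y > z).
x*y + z

1. Degree: a saddle surface; a quadric, so deg p = 2.
2. Observable constraints: the visible y-axis segment lies entirely on the surface; the visible x-axis segment lies entirely on the surface.
3. Together with the visible shape, these determine p as stated.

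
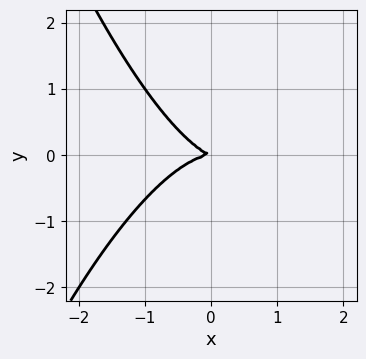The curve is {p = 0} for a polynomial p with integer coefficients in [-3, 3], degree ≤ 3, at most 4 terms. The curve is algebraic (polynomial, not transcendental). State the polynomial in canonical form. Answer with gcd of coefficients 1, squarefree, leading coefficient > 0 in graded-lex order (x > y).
2*x^3 + x*y + 3*y^2

The degree is 3 — the shape is more complex than any degree-2 curve.
From the axis intercepts and sections: it meets the y-axis at y = 0 (among the integer gridlines); it crosses the x-axis at the gridline x = 0.
Together with the visible shape, these determine p as stated.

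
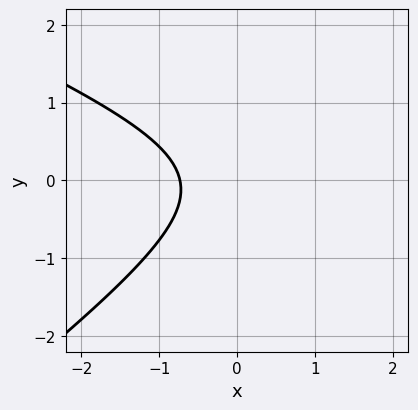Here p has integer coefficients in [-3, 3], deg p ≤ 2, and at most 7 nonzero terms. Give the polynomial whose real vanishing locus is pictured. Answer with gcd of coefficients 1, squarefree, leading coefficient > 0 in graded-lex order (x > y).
x^2 + x*y - 3*y^2 - 2*x - 2

1. deg p = 2.
2. Against the integer gridlines: it misses every integer gridline on the y-axis.
3. Fitting integer coefficients to these (and the overall shape) gives p.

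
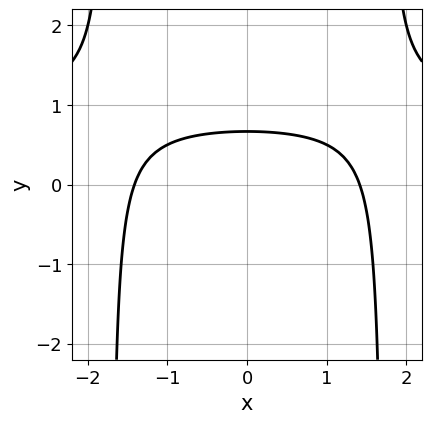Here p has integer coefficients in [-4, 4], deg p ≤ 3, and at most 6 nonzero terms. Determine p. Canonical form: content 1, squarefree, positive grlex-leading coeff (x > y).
1. deg p = 3. A generic line meets the curve in up to 3 points.
2. Symmetries: it's symmetric under x → −x, forcing even powers of x.
3. Solving for integer coefficients yields p as stated.

x^2*y - x^2 - 3*y + 2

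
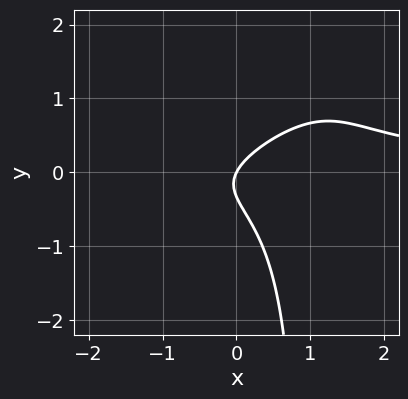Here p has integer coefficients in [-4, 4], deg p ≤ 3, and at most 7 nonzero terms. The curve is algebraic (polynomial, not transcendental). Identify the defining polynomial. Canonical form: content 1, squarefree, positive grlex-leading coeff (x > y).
2*x^2*y - 3*x*y^2 + 3*y^2 - 2*x + y

1. Degree: a generic line meets the curve in up to 3 points, so deg p = 3.
2. From the visible intercepts: one x-axis crossing is at x = 0; one y-axis crossing is at y = 0.
3. The integer polynomial consistent with all of this is the stated p.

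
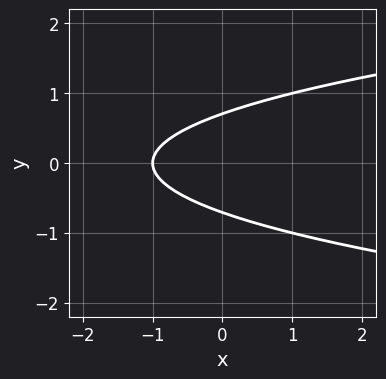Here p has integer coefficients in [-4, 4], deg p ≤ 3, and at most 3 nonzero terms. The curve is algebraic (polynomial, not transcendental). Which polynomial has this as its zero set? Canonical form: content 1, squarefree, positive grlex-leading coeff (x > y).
2*y^2 - x - 1

1. Degree: a generic line meets the curve in up to 2 points, so deg p = 2.
2. Symmetries: it's symmetric under y → −y, forcing even powers of y.
3. From the axis intercepts and sections: one x-axis crossing is at x = -1.
4. Putting this together gives p.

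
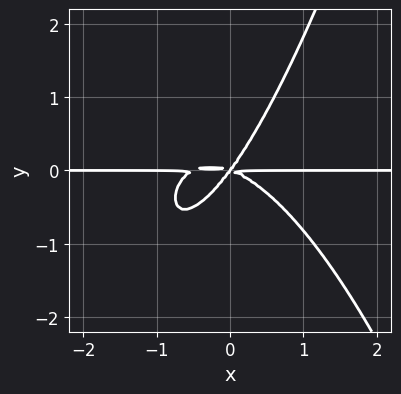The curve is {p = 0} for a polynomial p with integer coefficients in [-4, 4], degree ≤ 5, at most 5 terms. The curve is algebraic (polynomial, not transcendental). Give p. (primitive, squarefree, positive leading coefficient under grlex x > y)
1. Degree: a generic line meets the curve in up to 4 points, so deg p = 4.
2. Observable constraints: one y-axis crossing is at y = 0; every point of the x-axis in the box is on the curve.
3. The integer polynomial consistent with all of this is the stated p.

2*x^3*y + x^2*y + 2*x*y^2 - 2*y^3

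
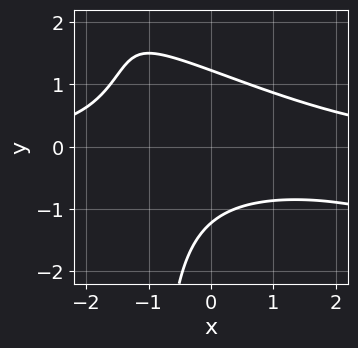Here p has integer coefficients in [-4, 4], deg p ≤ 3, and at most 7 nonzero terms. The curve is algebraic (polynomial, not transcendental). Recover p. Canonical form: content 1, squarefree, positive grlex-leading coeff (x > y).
x^2*y + 2*x*y^2 - x*y + 2*y^2 - 3

The degree is 3 — the shape is more complex than any degree-2 curve.
Against the integer gridlines: the curve avoids every integer x-axis point in the box.
Assembling these constraints gives the stated polynomial.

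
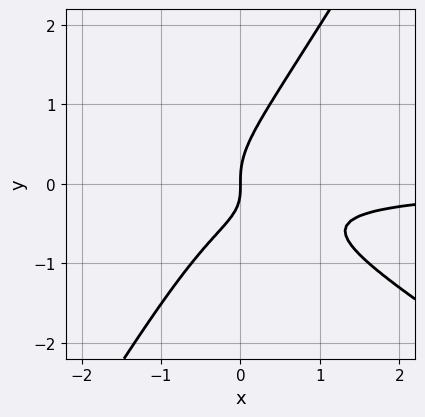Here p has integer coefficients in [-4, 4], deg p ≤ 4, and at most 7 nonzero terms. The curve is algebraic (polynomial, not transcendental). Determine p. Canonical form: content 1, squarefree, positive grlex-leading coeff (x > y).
3*x^2*y + 3*x*y^2 - 3*y^3 + 2*x*y + 2*x

1. Degree: no degree-2 curve has this shape, so deg p = 3.
2. Against the integer gridlines: it meets the x-axis at x = 0 (among the integer gridlines); it meets the y-axis at y = 0 (among the integer gridlines).
3. Putting this together gives p.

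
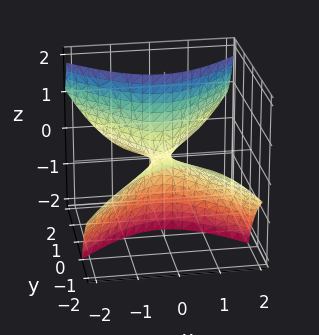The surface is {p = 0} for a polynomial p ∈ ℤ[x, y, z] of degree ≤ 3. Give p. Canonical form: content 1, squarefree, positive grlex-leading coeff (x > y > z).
2*x^2 - y^2 - 3*y*z + z

1. Degree: no degree-1 surface has this shape, so deg p = 2.
2. Observable constraints: one z-axis crossing is at z = 0; one x-axis crossing is at x = 0; one y-axis crossing is at y = 0.
3. Matching integer coefficients to the picture gives p.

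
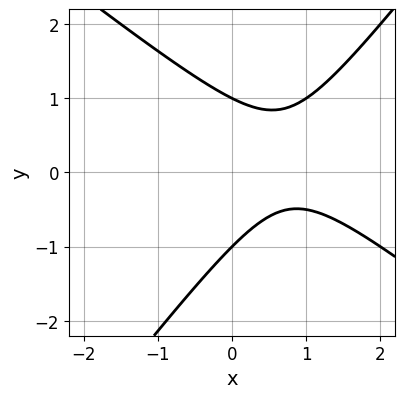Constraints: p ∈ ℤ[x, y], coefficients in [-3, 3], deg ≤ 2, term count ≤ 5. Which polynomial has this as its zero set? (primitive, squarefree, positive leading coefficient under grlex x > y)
First, degree: the shape is more complex than any degree-1 curve, so deg p = 2.
Then, reading off the gridlines: among the integer gridlines, it crosses the y-axis at y ∈ {-1, 1}; the curve avoids every integer x-axis point in the box.
Finally, matching integer coefficients to the picture gives p.

2*x^2 + x*y - 2*y^2 - 3*x + 2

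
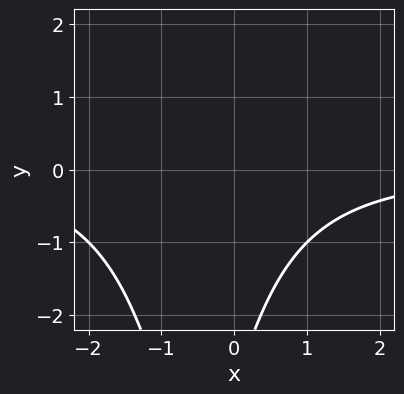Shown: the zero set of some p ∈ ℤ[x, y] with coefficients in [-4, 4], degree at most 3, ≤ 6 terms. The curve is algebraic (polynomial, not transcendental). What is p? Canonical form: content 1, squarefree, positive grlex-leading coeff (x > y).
x^2*y + x*y + y + 3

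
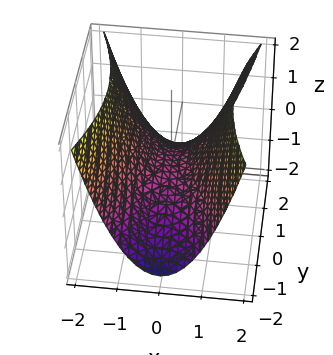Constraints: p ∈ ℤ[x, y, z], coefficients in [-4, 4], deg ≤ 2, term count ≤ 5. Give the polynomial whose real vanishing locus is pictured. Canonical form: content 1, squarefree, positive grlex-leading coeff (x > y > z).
3*x^2 - y^2 - 3*z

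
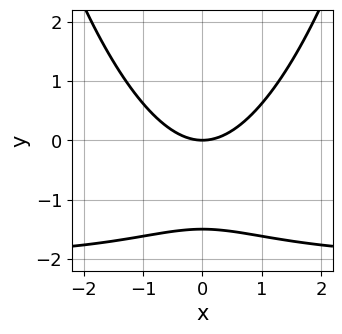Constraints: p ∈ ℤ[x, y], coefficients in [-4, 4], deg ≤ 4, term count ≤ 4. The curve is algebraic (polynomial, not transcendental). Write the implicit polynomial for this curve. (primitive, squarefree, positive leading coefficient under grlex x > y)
x^2*y + 2*x^2 - 2*y^2 - 3*y

First, the degree is 3 — a generic line meets the curve in up to 3 points.
Next, symmetries: mirror symmetry x ↦ −x ⇒ only even powers of x.
Next, from the axis intercepts and sections: it meets the x-axis at x = 0 (among the integer gridlines); it meets the y-axis at y = 0 (among the integer gridlines).
Finally, fitting integer coefficients to these (and the overall shape) gives p.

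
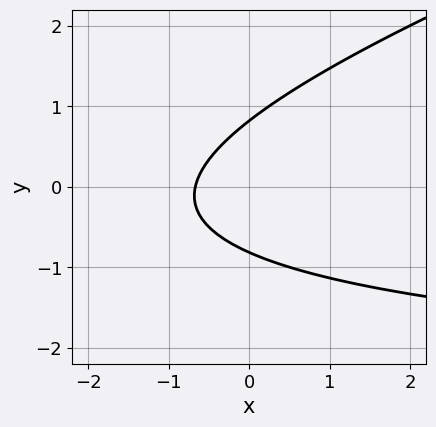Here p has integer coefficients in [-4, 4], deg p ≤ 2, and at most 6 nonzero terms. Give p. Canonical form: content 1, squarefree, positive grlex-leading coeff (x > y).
x*y - 3*y^2 + 3*x + 2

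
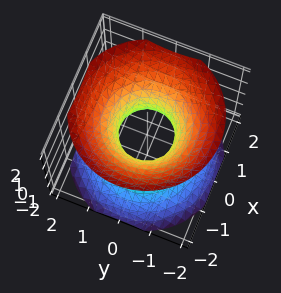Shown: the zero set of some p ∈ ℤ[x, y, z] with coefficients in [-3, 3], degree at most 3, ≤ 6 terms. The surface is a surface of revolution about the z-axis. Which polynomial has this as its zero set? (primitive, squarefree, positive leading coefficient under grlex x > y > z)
3*x^2 + 3*y^2 - 3*z^2 - 2

The degree is 2 — a generic line meets the surface in up to 2 points.
Symmetries: the surface is invariant under rotation about z: p = q(x² + y², z).
Observable constraints: no z-intercept at any integer in the box; a circular section at z = 1 has radius between 1 and 2.
The integer polynomial consistent with all of this is the stated p.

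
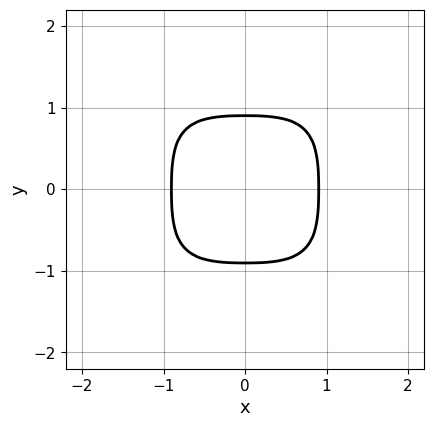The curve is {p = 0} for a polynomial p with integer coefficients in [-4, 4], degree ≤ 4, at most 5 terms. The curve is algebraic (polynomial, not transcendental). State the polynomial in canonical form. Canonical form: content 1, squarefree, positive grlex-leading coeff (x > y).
3*x^4 + x^2*y^2 + 3*y^4 - 2

(a) The degree is 4 — no degree-3 curve has this shape.
(b) Symmetries: it's symmetric under x → −x, forcing even powers of x; the y ↦ −y reflection is a symmetry, so y appears only in even powers.
(c) Fitting integer coefficients to these (and the overall shape) gives p.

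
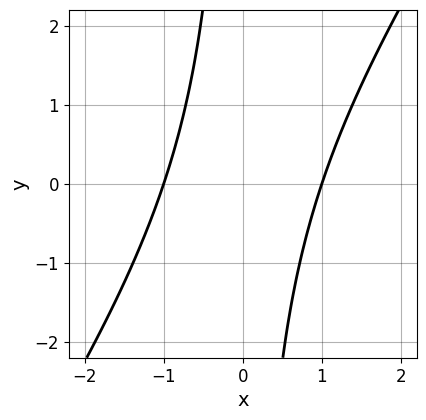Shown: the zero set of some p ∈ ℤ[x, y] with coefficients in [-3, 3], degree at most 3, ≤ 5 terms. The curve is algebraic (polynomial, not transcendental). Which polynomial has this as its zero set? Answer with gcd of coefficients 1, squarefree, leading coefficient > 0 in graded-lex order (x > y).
3*x^2 - 2*x*y - 3

1. Degree: no degree-1 curve has this shape, so deg p = 2.
2. From the visible intercepts: no y-intercept at any integer in the box; among the integer gridlines, it crosses the x-axis at x ∈ {-1, 1}.
3. Fitting integer coefficients to these (and the overall shape) gives p.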